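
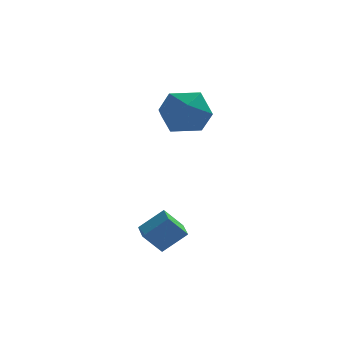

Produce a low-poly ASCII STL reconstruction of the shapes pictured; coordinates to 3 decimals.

solid 
facet normal -0.650 -0.088 0.754
outer loop
vertex 1.063 -2.557 -1.684
vertex 0.929 -1.456 -1.671
vertex 0.103 -2.663 -2.524
endloop
endfacet
facet normal 0.121 -0.993 -0.012
outer loop
vertex 0.831 -2.564 -3.369
vertex 1.063 -2.557 -1.684
vertex 0.103 -2.663 -2.524
endloop
endfacet
facet normal -0.650 -0.089 0.755
outer loop
vertex 0.103 -2.663 -2.524
vertex 0.929 -1.456 -1.671
vertex -0.031 -1.561 -2.51
endloop
endfacet
facet normal -0.750 -0.083 -0.656
outer loop
vertex -0.031 -1.561 -2.51
vertex 0.831 -2.564 -3.369
vertex 0.103 -2.663 -2.524
endloop
endfacet
facet normal 0.750 0.084 0.656
outer loop
vertex 1.063 -2.557 -1.684
vertex 1.657 -1.357 -2.516
vertex 0.929 -1.456 -1.671
endloop
endfacet
facet normal 0.119 -0.993 -0.012
outer loop
vertex 1.791 -2.459 -2.53
vertex 1.063 -2.557 -1.684
vertex 0.831 -2.564 -3.369
endloop
endfacet
facet normal 0.751 0.083 0.656
outer loop
vertex 1.791 -2.459 -2.53
vertex 1.657 -1.357 -2.516
vertex 1.063 -2.557 -1.684
endloop
endfacet
facet normal -0.120 0.993 0.013
outer loop
vertex 0.929 -1.456 -1.671
vertex 1.657 -1.357 -2.516
vertex -0.031 -1.561 -2.51
endloop
endfacet
facet normal -0.751 -0.084 -0.656
outer loop
vertex 0.697 -1.463 -3.356
vertex 0.831 -2.564 -3.369
vertex -0.031 -1.561 -2.51
endloop
endfacet
facet normal -0.120 0.993 0.012
outer loop
vertex -0.031 -1.561 -2.51
vertex 1.657 -1.357 -2.516
vertex 0.697 -1.463 -3.356
endloop
endfacet
facet normal 0.650 0.088 -0.755
outer loop
vertex 0.697 -1.463 -3.356
vertex 1.791 -2.459 -2.53
vertex 0.831 -2.564 -3.369
endloop
endfacet
facet normal 0.650 0.089 -0.754
outer loop
vertex 1.657 -1.357 -2.516
vertex 1.791 -2.459 -2.53
vertex 0.697 -1.463 -3.356
endloop
endfacet
facet normal 0.551 0.586 -0.594
outer loop
vertex 2.54 2.674 1.049
vertex 1.849 3.652 1.373
vertex 2.862 3.364 2.029
endloop
endfacet
facet normal 0.939 0.044 -0.340
outer loop
vertex 2.54 2.674 1.049
vertex 2.862 3.364 2.029
vertex 2.941 2.127 2.087
endloop
endfacet
facet normal 0.625 -0.565 -0.539
outer loop
vertex 2.54 2.674 1.049
vertex 2.941 2.127 2.087
vertex 1.977 1.651 1.468
endloop
endfacet
facet normal 0.043 -0.399 -0.916
outer loop
vertex 2.54 2.674 1.049
vertex 1.977 1.651 1.468
vertex 1.302 2.594 1.026
endloop
endfacet
facet normal -0.003 0.313 -0.950
outer loop
vertex 2.54 2.674 1.049
vertex 1.302 2.594 1.026
vertex 1.849 3.652 1.373
endloop
endfacet
facet normal 0.925 0.077 0.373
outer loop
vertex 2.941 2.127 2.087
vertex 2.862 3.364 2.029
vertex 2.498 2.766 3.054
endloop
endfacet
facet normal 0.296 0.955 -0.038
outer loop
vertex 2.862 3.364 2.029
vertex 1.849 3.652 1.373
vertex 1.823 3.709 2.612
endloop
endfacet
facet normal -0.601 0.512 -0.614
outer loop
vertex 1.849 3.652 1.373
vertex 1.302 2.594 1.026
vertex 0.859 3.233 1.993
endloop
endfacet
facet normal -0.527 -0.639 -0.560
outer loop
vertex 1.302 2.594 1.026
vertex 1.977 1.651 1.468
vertex 0.938 1.996 2.051
endloop
endfacet
facet normal 0.416 -0.908 0.051
outer loop
vertex 1.977 1.651 1.468
vertex 2.941 2.127 2.087
vertex 1.951 1.708 2.707
endloop
endfacet
facet normal -0.043 0.399 0.916
outer loop
vertex 1.26 2.686 3.031
vertex 2.498 2.766 3.054
vertex 1.823 3.709 2.612
endloop
endfacet
facet normal -0.625 0.565 0.539
outer loop
vertex 1.26 2.686 3.031
vertex 1.823 3.709 2.612
vertex 0.859 3.233 1.993
endloop
endfacet
facet normal -0.939 -0.044 0.340
outer loop
vertex 1.26 2.686 3.031
vertex 0.859 3.233 1.993
vertex 0.938 1.996 2.051
endloop
endfacet
facet normal -0.551 -0.586 0.594
outer loop
vertex 1.26 2.686 3.031
vertex 0.938 1.996 2.051
vertex 1.951 1.708 2.707
endloop
endfacet
facet normal 0.003 -0.313 0.950
outer loop
vertex 1.26 2.686 3.031
vertex 1.951 1.708 2.707
vertex 2.498 2.766 3.054
endloop
endfacet
facet normal 0.527 0.639 0.560
outer loop
vertex 1.823 3.709 2.612
vertex 2.498 2.766 3.054
vertex 2.862 3.364 2.029
endloop
endfacet
facet normal -0.416 0.908 -0.051
outer loop
vertex 0.859 3.233 1.993
vertex 1.823 3.709 2.612
vertex 1.849 3.652 1.373
endloop
endfacet
facet normal -0.925 -0.077 -0.373
outer loop
vertex 0.938 1.996 2.051
vertex 0.859 3.233 1.993
vertex 1.302 2.594 1.026
endloop
endfacet
facet normal -0.296 -0.955 0.038
outer loop
vertex 1.951 1.708 2.707
vertex 0.938 1.996 2.051
vertex 1.977 1.651 1.468
endloop
endfacet
facet normal 0.601 -0.512 0.614
outer loop
vertex 2.498 2.766 3.054
vertex 1.951 1.708 2.707
vertex 2.941 2.127 2.087
endloop
endfacet

endsolid


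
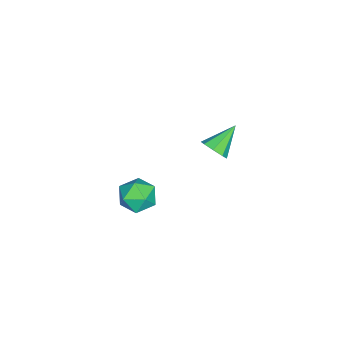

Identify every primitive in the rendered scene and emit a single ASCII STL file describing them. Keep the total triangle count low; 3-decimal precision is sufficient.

solid 
facet normal 0.078 0.511 0.856
outer loop
vertex 0.811 2.377 -1.838
vertex 1.141 1.769 -1.505
vertex 1.574 2.294 -1.858
endloop
endfacet
facet normal 0.111 0.950 0.293
outer loop
vertex 0.811 2.377 -1.838
vertex 1.574 2.294 -1.858
vertex 1.197 2.531 -2.484
endloop
endfacet
facet normal -0.489 0.868 -0.085
outer loop
vertex 0.811 2.377 -1.838
vertex 1.197 2.531 -2.484
vertex 0.53 2.152 -2.516
endloop
endfacet
facet normal -0.892 0.380 0.244
outer loop
vertex 0.811 2.377 -1.838
vertex 0.53 2.152 -2.516
vertex 0.495 1.681 -1.911
endloop
endfacet
facet normal -0.541 0.159 0.826
outer loop
vertex 0.811 2.377 -1.838
vertex 0.495 1.681 -1.911
vertex 1.141 1.769 -1.505
endloop
endfacet
facet normal 0.658 0.744 -0.114
outer loop
vertex 1.197 2.531 -2.484
vertex 1.574 2.294 -1.858
vertex 1.765 2.019 -2.549
endloop
endfacet
facet normal 0.606 0.035 0.795
outer loop
vertex 1.574 2.294 -1.858
vertex 1.141 1.769 -1.505
vertex 1.73 1.548 -1.944
endloop
endfacet
facet normal -0.396 -0.534 0.746
outer loop
vertex 1.141 1.769 -1.505
vertex 0.495 1.681 -1.911
vertex 1.063 1.169 -1.976
endloop
endfacet
facet normal -0.964 -0.179 -0.195
outer loop
vertex 0.495 1.681 -1.911
vertex 0.53 2.152 -2.516
vertex 0.686 1.406 -2.602
endloop
endfacet
facet normal -0.313 0.611 -0.727
outer loop
vertex 0.53 2.152 -2.516
vertex 1.197 2.531 -2.484
vertex 1.119 1.931 -2.955
endloop
endfacet
facet normal 0.892 -0.380 -0.244
outer loop
vertex 1.449 1.323 -2.622
vertex 1.765 2.019 -2.549
vertex 1.73 1.548 -1.944
endloop
endfacet
facet normal 0.489 -0.868 0.085
outer loop
vertex 1.449 1.323 -2.622
vertex 1.73 1.548 -1.944
vertex 1.063 1.169 -1.976
endloop
endfacet
facet normal -0.111 -0.950 -0.293
outer loop
vertex 1.449 1.323 -2.622
vertex 1.063 1.169 -1.976
vertex 0.686 1.406 -2.602
endloop
endfacet
facet normal -0.078 -0.511 -0.856
outer loop
vertex 1.449 1.323 -2.622
vertex 0.686 1.406 -2.602
vertex 1.119 1.931 -2.955
endloop
endfacet
facet normal 0.541 -0.159 -0.826
outer loop
vertex 1.449 1.323 -2.622
vertex 1.119 1.931 -2.955
vertex 1.765 2.019 -2.549
endloop
endfacet
facet normal 0.964 0.179 0.195
outer loop
vertex 1.73 1.548 -1.944
vertex 1.765 2.019 -2.549
vertex 1.574 2.294 -1.858
endloop
endfacet
facet normal 0.313 -0.611 0.727
outer loop
vertex 1.063 1.169 -1.976
vertex 1.73 1.548 -1.944
vertex 1.141 1.769 -1.505
endloop
endfacet
facet normal -0.658 -0.744 0.114
outer loop
vertex 0.686 1.406 -2.602
vertex 1.063 1.169 -1.976
vertex 0.495 1.681 -1.911
endloop
endfacet
facet normal -0.606 -0.035 -0.795
outer loop
vertex 1.119 1.931 -2.955
vertex 0.686 1.406 -2.602
vertex 0.53 2.152 -2.516
endloop
endfacet
facet normal 0.396 0.534 -0.746
outer loop
vertex 1.765 2.019 -2.549
vertex 1.119 1.931 -2.955
vertex 1.197 2.531 -2.484
endloop
endfacet
facet normal 0.716 -0.403 -0.570
outer loop
vertex -2.862 3.364 -3.075
vertex -3.254 3.283 -3.51
vertex -2.886 3.718 -3.355
endloop
endfacet
facet normal 0.372 0.591 0.715
outer loop
vertex -2.862 3.364 -3.075
vertex -2.886 3.718 -3.355
vertex -4.206 3.817 -2.75
endloop
endfacet
facet normal 0.715 -0.400 -0.573
outer loop
vertex -2.886 3.718 -3.355
vertex -3.254 3.283 -3.51
vertex -3.126 3.818 -3.724
endloop
endfacet
facet normal 0.150 0.975 0.167
outer loop
vertex -2.886 3.718 -3.355
vertex -3.126 3.818 -3.724
vertex -4.206 3.817 -2.75
endloop
endfacet
facet normal 0.718 -0.400 -0.570
outer loop
vertex -3.126 3.818 -3.724
vertex -3.254 3.283 -3.51
vertex -3.44 3.604 -3.969
endloop
endfacet
facet normal -0.321 0.878 -0.355
outer loop
vertex -3.126 3.818 -3.724
vertex -3.44 3.604 -3.969
vertex -4.206 3.817 -2.75
endloop
endfacet
facet normal 0.717 -0.401 -0.571
outer loop
vertex -3.44 3.604 -3.969
vertex -3.254 3.283 -3.51
vertex -3.645 3.202 -3.944
endloop
endfacet
facet normal -0.762 0.355 -0.541
outer loop
vertex -3.44 3.604 -3.969
vertex -3.645 3.202 -3.944
vertex -4.206 3.817 -2.75
endloop
endfacet
facet normal 0.717 -0.401 -0.571
outer loop
vertex -3.645 3.202 -3.944
vertex -3.254 3.283 -3.51
vertex -3.621 2.848 -3.665
endloop
endfacet
facet normal -0.916 -0.285 -0.283
outer loop
vertex -3.645 3.202 -3.944
vertex -3.621 2.848 -3.665
vertex -4.206 3.817 -2.75
endloop
endfacet
facet normal 0.717 -0.401 -0.570
outer loop
vertex -3.621 2.848 -3.665
vertex -3.254 3.283 -3.51
vertex -3.382 2.749 -3.295
endloop
endfacet
facet normal -0.692 -0.670 0.268
outer loop
vertex -3.621 2.848 -3.665
vertex -3.382 2.749 -3.295
vertex -4.206 3.817 -2.75
endloop
endfacet
facet normal 0.716 -0.402 -0.572
outer loop
vertex -3.382 2.749 -3.295
vertex -3.254 3.283 -3.51
vertex -3.067 2.963 -3.051
endloop
endfacet
facet normal -0.221 -0.573 0.789
outer loop
vertex -3.382 2.749 -3.295
vertex -3.067 2.963 -3.051
vertex -4.206 3.817 -2.75
endloop
endfacet
facet normal 0.717 -0.400 -0.571
outer loop
vertex -3.067 2.963 -3.051
vertex -3.254 3.283 -3.51
vertex -2.862 3.364 -3.075
endloop
endfacet
facet normal 0.218 -0.053 0.975
outer loop
vertex -3.067 2.963 -3.051
vertex -2.862 3.364 -3.075
vertex -4.206 3.817 -2.75
endloop
endfacet

endsolid


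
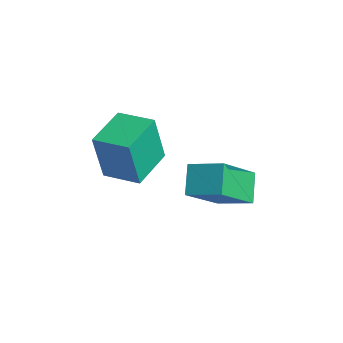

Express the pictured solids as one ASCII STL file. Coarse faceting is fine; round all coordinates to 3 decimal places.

solid 
facet normal -0.749 -0.585 -0.309
outer loop
vertex -1.662 0.183 3.845
vertex -2.178 1.458 2.683
vertex -1.059 -0.216 3.139
endloop
endfacet
facet normal 0.286 -0.708 0.645
outer loop
vertex -0.242 0.422 3.477
vertex -1.662 0.183 3.845
vertex -1.059 -0.216 3.139
endloop
endfacet
facet normal -0.749 -0.585 -0.310
outer loop
vertex -1.059 -0.216 3.139
vertex -2.178 1.458 2.683
vertex -1.575 1.059 1.978
endloop
endfacet
facet normal 0.597 -0.394 -0.699
outer loop
vertex -1.575 1.059 1.978
vertex -0.242 0.422 3.477
vertex -1.059 -0.216 3.139
endloop
endfacet
facet normal -0.597 0.395 0.698
outer loop
vertex -1.662 0.183 3.845
vertex -1.361 2.096 3.021
vertex -2.178 1.458 2.683
endloop
endfacet
facet normal 0.286 -0.708 0.646
outer loop
vertex -0.845 0.821 4.182
vertex -1.662 0.183 3.845
vertex -0.242 0.422 3.477
endloop
endfacet
facet normal -0.597 0.395 0.699
outer loop
vertex -0.845 0.821 4.182
vertex -1.361 2.096 3.021
vertex -1.662 0.183 3.845
endloop
endfacet
facet normal -0.286 0.708 -0.645
outer loop
vertex -2.178 1.458 2.683
vertex -1.361 2.096 3.021
vertex -1.575 1.059 1.978
endloop
endfacet
facet normal 0.597 -0.395 -0.698
outer loop
vertex -0.758 1.697 2.315
vertex -0.242 0.422 3.477
vertex -1.575 1.059 1.978
endloop
endfacet
facet normal -0.287 0.708 -0.645
outer loop
vertex -1.575 1.059 1.978
vertex -1.361 2.096 3.021
vertex -0.758 1.697 2.315
endloop
endfacet
facet normal 0.749 0.585 0.310
outer loop
vertex -0.758 1.697 2.315
vertex -0.845 0.821 4.182
vertex -0.242 0.422 3.477
endloop
endfacet
facet normal 0.750 0.585 0.309
outer loop
vertex -1.361 2.096 3.021
vertex -0.845 0.821 4.182
vertex -0.758 1.697 2.315
endloop
endfacet
facet normal -0.533 0.824 0.190
outer loop
vertex -4.743 -0.347 4.196
vertex -3.746 0.275 4.297
vertex -4.792 -0.005 2.573
endloop
endfacet
facet normal -0.845 -0.528 -0.086
outer loop
vertex -4.034 -1.175 2.303
vertex -4.743 -0.347 4.196
vertex -4.792 -0.005 2.573
endloop
endfacet
facet normal -0.533 0.824 0.190
outer loop
vertex -4.792 -0.005 2.573
vertex -3.746 0.275 4.297
vertex -3.795 0.617 2.673
endloop
endfacet
facet normal -0.030 0.206 -0.978
outer loop
vertex -3.795 0.617 2.673
vertex -4.034 -1.175 2.303
vertex -4.792 -0.005 2.573
endloop
endfacet
facet normal 0.030 -0.206 0.978
outer loop
vertex -4.743 -0.347 4.196
vertex -2.988 -0.895 4.027
vertex -3.746 0.275 4.297
endloop
endfacet
facet normal -0.845 -0.528 -0.086
outer loop
vertex -3.985 -1.517 3.927
vertex -4.743 -0.347 4.196
vertex -4.034 -1.175 2.303
endloop
endfacet
facet normal 0.030 -0.205 0.978
outer loop
vertex -3.985 -1.517 3.927
vertex -2.988 -0.895 4.027
vertex -4.743 -0.347 4.196
endloop
endfacet
facet normal 0.845 0.528 0.086
outer loop
vertex -3.746 0.275 4.297
vertex -2.988 -0.895 4.027
vertex -3.795 0.617 2.673
endloop
endfacet
facet normal -0.029 0.206 -0.978
outer loop
vertex -3.037 -0.553 2.404
vertex -4.034 -1.175 2.303
vertex -3.795 0.617 2.673
endloop
endfacet
facet normal 0.845 0.528 0.086
outer loop
vertex -3.795 0.617 2.673
vertex -2.988 -0.895 4.027
vertex -3.037 -0.553 2.404
endloop
endfacet
facet normal 0.533 -0.824 -0.190
outer loop
vertex -3.037 -0.553 2.404
vertex -3.985 -1.517 3.927
vertex -4.034 -1.175 2.303
endloop
endfacet
facet normal 0.533 -0.824 -0.190
outer loop
vertex -2.988 -0.895 4.027
vertex -3.985 -1.517 3.927
vertex -3.037 -0.553 2.404
endloop
endfacet

endsolid


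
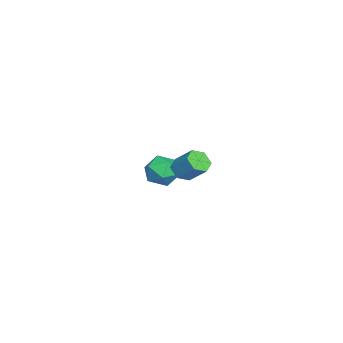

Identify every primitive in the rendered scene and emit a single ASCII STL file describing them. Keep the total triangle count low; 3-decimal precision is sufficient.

solid 
facet normal -0.370 -0.641 -0.672
outer loop
vertex 3.517 -1.567 2.177
vertex 2.784 -1.398 2.419
vertex 3.114 -0.978 1.837
endloop
endfacet
facet normal 0.776 0.183 -0.603
outer loop
vertex 3.517 -1.567 2.177
vertex 3.114 -0.978 1.837
vertex 4.069 -0.611 3.178
endloop
endfacet
facet normal 0.776 0.183 -0.603
outer loop
vertex 4.069 -0.611 3.178
vertex 3.114 -0.978 1.837
vertex 3.666 -0.023 2.838
endloop
endfacet
facet normal 0.371 0.642 0.671
outer loop
vertex 4.069 -0.611 3.178
vertex 3.666 -0.023 2.838
vertex 3.336 -0.442 3.421
endloop
endfacet
facet normal -0.371 -0.641 -0.672
outer loop
vertex 3.114 -0.978 1.837
vertex 2.784 -1.398 2.419
vertex 2.381 -0.809 2.08
endloop
endfacet
facet normal -0.053 0.737 -0.674
outer loop
vertex 3.114 -0.978 1.837
vertex 2.381 -0.809 2.08
vertex 3.666 -0.023 2.838
endloop
endfacet
facet normal -0.053 0.737 -0.674
outer loop
vertex 3.666 -0.023 2.838
vertex 2.381 -0.809 2.08
vertex 2.934 0.146 3.081
endloop
endfacet
facet normal 0.371 0.642 0.671
outer loop
vertex 3.666 -0.023 2.838
vertex 2.934 0.146 3.081
vertex 3.336 -0.442 3.421
endloop
endfacet
facet normal -0.371 -0.641 -0.672
outer loop
vertex 2.381 -0.809 2.08
vertex 2.784 -1.398 2.419
vertex 2.051 -1.229 2.662
endloop
endfacet
facet normal -0.829 0.554 -0.070
outer loop
vertex 2.381 -0.809 2.08
vertex 2.051 -1.229 2.662
vertex 2.934 0.146 3.081
endloop
endfacet
facet normal -0.829 0.554 -0.072
outer loop
vertex 2.934 0.146 3.081
vertex 2.051 -1.229 2.662
vertex 2.603 -0.273 3.663
endloop
endfacet
facet normal 0.370 0.641 0.672
outer loop
vertex 2.934 0.146 3.081
vertex 2.603 -0.273 3.663
vertex 3.336 -0.442 3.421
endloop
endfacet
facet normal -0.371 -0.642 -0.671
outer loop
vertex 2.051 -1.229 2.662
vertex 2.784 -1.398 2.419
vertex 2.454 -1.817 3.002
endloop
endfacet
facet normal -0.776 -0.183 0.603
outer loop
vertex 2.051 -1.229 2.662
vertex 2.454 -1.817 3.002
vertex 2.603 -0.273 3.663
endloop
endfacet
facet normal -0.776 -0.183 0.603
outer loop
vertex 2.603 -0.273 3.663
vertex 2.454 -1.817 3.002
vertex 3.006 -0.862 4.003
endloop
endfacet
facet normal 0.370 0.641 0.672
outer loop
vertex 2.603 -0.273 3.663
vertex 3.006 -0.862 4.003
vertex 3.336 -0.442 3.421
endloop
endfacet
facet normal -0.371 -0.642 -0.671
outer loop
vertex 2.454 -1.817 3.002
vertex 2.784 -1.398 2.419
vertex 3.186 -1.986 2.759
endloop
endfacet
facet normal 0.053 -0.737 0.674
outer loop
vertex 2.454 -1.817 3.002
vertex 3.186 -1.986 2.759
vertex 3.006 -0.862 4.003
endloop
endfacet
facet normal 0.053 -0.737 0.674
outer loop
vertex 3.006 -0.862 4.003
vertex 3.186 -1.986 2.759
vertex 3.739 -1.031 3.76
endloop
endfacet
facet normal 0.371 0.641 0.672
outer loop
vertex 3.006 -0.862 4.003
vertex 3.739 -1.031 3.76
vertex 3.336 -0.442 3.421
endloop
endfacet
facet normal -0.370 -0.641 -0.672
outer loop
vertex 3.186 -1.986 2.759
vertex 2.784 -1.398 2.419
vertex 3.517 -1.567 2.177
endloop
endfacet
facet normal 0.829 -0.555 0.072
outer loop
vertex 3.186 -1.986 2.759
vertex 3.517 -1.567 2.177
vertex 3.739 -1.031 3.76
endloop
endfacet
facet normal 0.830 -0.554 0.071
outer loop
vertex 3.739 -1.031 3.76
vertex 3.517 -1.567 2.177
vertex 4.069 -0.611 3.178
endloop
endfacet
facet normal 0.371 0.641 0.672
outer loop
vertex 3.739 -1.031 3.76
vertex 4.069 -0.611 3.178
vertex 3.336 -0.442 3.421
endloop
endfacet
facet normal -0.879 0.476 -0.035
outer loop
vertex -4.487 -2.736 -1.824
vertex -4.986 -3.614 -1.219
vertex -4.514 -2.7 -0.648
endloop
endfacet
facet normal -0.338 0.941 -0.037
outer loop
vertex -4.487 -2.736 -1.824
vertex -4.514 -2.7 -0.648
vertex -3.541 -2.373 -1.225
endloop
endfacet
facet normal 0.074 0.796 -0.600
outer loop
vertex -4.487 -2.736 -1.824
vertex -3.541 -2.373 -1.225
vertex -3.412 -3.085 -2.154
endloop
endfacet
facet normal -0.212 0.242 -0.947
outer loop
vertex -4.487 -2.736 -1.824
vertex -3.412 -3.085 -2.154
vertex -4.305 -3.853 -2.15
endloop
endfacet
facet normal -0.801 0.044 -0.597
outer loop
vertex -4.487 -2.736 -1.824
vertex -4.305 -3.853 -2.15
vertex -4.986 -3.614 -1.219
endloop
endfacet
facet normal 0.049 0.831 0.553
outer loop
vertex -3.541 -2.373 -1.225
vertex -4.514 -2.7 -0.648
vertex -3.455 -3.027 -0.25
endloop
endfacet
facet normal -0.827 0.079 0.557
outer loop
vertex -4.514 -2.7 -0.648
vertex -4.986 -3.614 -1.219
vertex -4.348 -3.795 -0.246
endloop
endfacet
facet normal -0.701 -0.619 -0.354
outer loop
vertex -4.986 -3.614 -1.219
vertex -4.305 -3.853 -2.15
vertex -4.219 -4.507 -1.175
endloop
endfacet
facet normal 0.253 -0.299 -0.920
outer loop
vertex -4.305 -3.853 -2.15
vertex -3.412 -3.085 -2.154
vertex -3.246 -4.18 -1.752
endloop
endfacet
facet normal 0.717 0.598 -0.359
outer loop
vertex -3.412 -3.085 -2.154
vertex -3.541 -2.373 -1.225
vertex -2.774 -3.266 -1.181
endloop
endfacet
facet normal 0.212 -0.242 0.947
outer loop
vertex -3.273 -4.144 -0.576
vertex -3.455 -3.027 -0.25
vertex -4.348 -3.795 -0.246
endloop
endfacet
facet normal -0.074 -0.796 0.600
outer loop
vertex -3.273 -4.144 -0.576
vertex -4.348 -3.795 -0.246
vertex -4.219 -4.507 -1.175
endloop
endfacet
facet normal 0.338 -0.941 0.037
outer loop
vertex -3.273 -4.144 -0.576
vertex -4.219 -4.507 -1.175
vertex -3.246 -4.18 -1.752
endloop
endfacet
facet normal 0.879 -0.476 0.035
outer loop
vertex -3.273 -4.144 -0.576
vertex -3.246 -4.18 -1.752
vertex -2.774 -3.266 -1.181
endloop
endfacet
facet normal 0.801 -0.044 0.597
outer loop
vertex -3.273 -4.144 -0.576
vertex -2.774 -3.266 -1.181
vertex -3.455 -3.027 -0.25
endloop
endfacet
facet normal -0.253 0.299 0.920
outer loop
vertex -4.348 -3.795 -0.246
vertex -3.455 -3.027 -0.25
vertex -4.514 -2.7 -0.648
endloop
endfacet
facet normal -0.717 -0.598 0.359
outer loop
vertex -4.219 -4.507 -1.175
vertex -4.348 -3.795 -0.246
vertex -4.986 -3.614 -1.219
endloop
endfacet
facet normal -0.049 -0.831 -0.553
outer loop
vertex -3.246 -4.18 -1.752
vertex -4.219 -4.507 -1.175
vertex -4.305 -3.853 -2.15
endloop
endfacet
facet normal 0.827 -0.079 -0.557
outer loop
vertex -2.774 -3.266 -1.181
vertex -3.246 -4.18 -1.752
vertex -3.412 -3.085 -2.154
endloop
endfacet
facet normal 0.701 0.619 0.354
outer loop
vertex -3.455 -3.027 -0.25
vertex -2.774 -3.266 -1.181
vertex -3.541 -2.373 -1.225
endloop
endfacet

endsolid


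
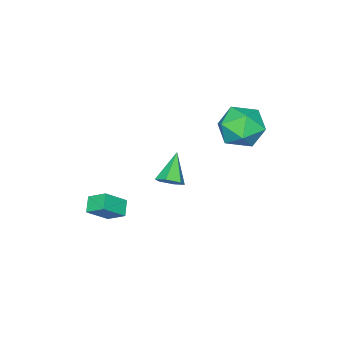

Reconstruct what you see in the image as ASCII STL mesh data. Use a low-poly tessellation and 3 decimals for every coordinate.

solid 
facet normal -0.300 -0.028 0.954
outer loop
vertex -4.885 3.91 4.195
vertex -4.109 2.994 4.412
vertex -3.746 4.149 4.56
endloop
endfacet
facet normal -0.354 0.633 0.689
outer loop
vertex -4.885 3.91 4.195
vertex -3.746 4.149 4.56
vertex -4.258 4.821 3.68
endloop
endfacet
facet normal -0.785 0.608 0.120
outer loop
vertex -4.885 3.91 4.195
vertex -4.258 4.821 3.68
vertex -4.937 4.081 2.988
endloop
endfacet
facet normal -0.997 -0.068 0.033
outer loop
vertex -4.885 3.91 4.195
vertex -4.937 4.081 2.988
vertex -4.845 2.952 3.441
endloop
endfacet
facet normal -0.698 -0.461 0.549
outer loop
vertex -4.885 3.91 4.195
vertex -4.845 2.952 3.441
vertex -4.109 2.994 4.412
endloop
endfacet
facet normal 0.294 0.834 0.466
outer loop
vertex -4.258 4.821 3.68
vertex -3.746 4.149 4.56
vertex -3.095 4.468 3.579
endloop
endfacet
facet normal 0.380 -0.234 0.895
outer loop
vertex -3.746 4.149 4.56
vertex -4.109 2.994 4.412
vertex -3.003 3.339 4.032
endloop
endfacet
facet normal -0.263 -0.935 0.240
outer loop
vertex -4.109 2.994 4.412
vertex -4.845 2.952 3.441
vertex -3.682 2.599 3.34
endloop
endfacet
facet normal -0.747 -0.299 -0.593
outer loop
vertex -4.845 2.952 3.441
vertex -4.937 4.081 2.988
vertex -4.194 3.271 2.46
endloop
endfacet
facet normal -0.404 0.795 -0.454
outer loop
vertex -4.937 4.081 2.988
vertex -4.258 4.821 3.68
vertex -3.831 4.426 2.608
endloop
endfacet
facet normal 0.997 0.068 -0.033
outer loop
vertex -3.055 3.51 2.825
vertex -3.095 4.468 3.579
vertex -3.003 3.339 4.032
endloop
endfacet
facet normal 0.785 -0.608 -0.120
outer loop
vertex -3.055 3.51 2.825
vertex -3.003 3.339 4.032
vertex -3.682 2.599 3.34
endloop
endfacet
facet normal 0.354 -0.633 -0.689
outer loop
vertex -3.055 3.51 2.825
vertex -3.682 2.599 3.34
vertex -4.194 3.271 2.46
endloop
endfacet
facet normal 0.300 0.028 -0.954
outer loop
vertex -3.055 3.51 2.825
vertex -4.194 3.271 2.46
vertex -3.831 4.426 2.608
endloop
endfacet
facet normal 0.698 0.461 -0.549
outer loop
vertex -3.055 3.51 2.825
vertex -3.831 4.426 2.608
vertex -3.095 4.468 3.579
endloop
endfacet
facet normal 0.747 0.299 0.593
outer loop
vertex -3.003 3.339 4.032
vertex -3.095 4.468 3.579
vertex -3.746 4.149 4.56
endloop
endfacet
facet normal 0.404 -0.795 0.454
outer loop
vertex -3.682 2.599 3.34
vertex -3.003 3.339 4.032
vertex -4.109 2.994 4.412
endloop
endfacet
facet normal -0.294 -0.834 -0.466
outer loop
vertex -4.194 3.271 2.46
vertex -3.682 2.599 3.34
vertex -4.845 2.952 3.441
endloop
endfacet
facet normal -0.380 0.234 -0.895
outer loop
vertex -3.831 4.426 2.608
vertex -4.194 3.271 2.46
vertex -4.937 4.081 2.988
endloop
endfacet
facet normal 0.263 0.935 -0.240
outer loop
vertex -3.095 4.468 3.579
vertex -3.831 4.426 2.608
vertex -4.258 4.821 3.68
endloop
endfacet
facet normal -0.683 -0.480 0.551
outer loop
vertex 0.183 -1.7 -1.493
vertex 0.015 -0.794 -0.911
vertex -0.803 -1.314 -2.379
endloop
endfacet
facet normal 0.155 -0.831 -0.534
outer loop
vertex -0.195 -0.886 -2.869
vertex 0.183 -1.7 -1.493
vertex -0.803 -1.314 -2.379
endloop
endfacet
facet normal -0.683 -0.480 0.551
outer loop
vertex -0.803 -1.314 -2.379
vertex 0.015 -0.794 -0.911
vertex -0.971 -0.408 -1.797
endloop
endfacet
facet normal -0.714 0.280 -0.642
outer loop
vertex -0.971 -0.408 -1.797
vertex -0.195 -0.886 -2.869
vertex -0.803 -1.314 -2.379
endloop
endfacet
facet normal 0.714 -0.280 0.642
outer loop
vertex 0.183 -1.7 -1.493
vertex 0.623 -0.366 -1.401
vertex 0.015 -0.794 -0.911
endloop
endfacet
facet normal 0.155 -0.831 -0.534
outer loop
vertex 0.791 -1.272 -1.983
vertex 0.183 -1.7 -1.493
vertex -0.195 -0.886 -2.869
endloop
endfacet
facet normal 0.714 -0.280 0.642
outer loop
vertex 0.791 -1.272 -1.983
vertex 0.623 -0.366 -1.401
vertex 0.183 -1.7 -1.493
endloop
endfacet
facet normal -0.155 0.831 0.534
outer loop
vertex 0.015 -0.794 -0.911
vertex 0.623 -0.366 -1.401
vertex -0.971 -0.408 -1.797
endloop
endfacet
facet normal -0.714 0.280 -0.642
outer loop
vertex -0.363 0.02 -2.287
vertex -0.195 -0.886 -2.869
vertex -0.971 -0.408 -1.797
endloop
endfacet
facet normal -0.155 0.831 0.534
outer loop
vertex -0.971 -0.408 -1.797
vertex 0.623 -0.366 -1.401
vertex -0.363 0.02 -2.287
endloop
endfacet
facet normal 0.683 0.480 -0.551
outer loop
vertex -0.363 0.02 -2.287
vertex 0.791 -1.272 -1.983
vertex -0.195 -0.886 -2.869
endloop
endfacet
facet normal 0.683 0.480 -0.551
outer loop
vertex 0.623 -0.366 -1.401
vertex 0.791 -1.272 -1.983
vertex -0.363 0.02 -2.287
endloop
endfacet
facet normal 0.661 0.303 -0.686
outer loop
vertex -1.867 1.134 -0.12
vertex -2.325 0.985 -0.627
vertex -2.318 1.623 -0.339
endloop
endfacet
facet normal 0.138 0.508 0.850
outer loop
vertex -1.867 1.134 -0.12
vertex -2.318 1.623 -0.339
vertex -3.435 0.475 0.527
endloop
endfacet
facet normal 0.660 0.303 -0.687
outer loop
vertex -2.318 1.623 -0.339
vertex -2.325 0.985 -0.627
vertex -2.777 1.473 -0.846
endloop
endfacet
facet normal -0.569 0.770 0.287
outer loop
vertex -2.318 1.623 -0.339
vertex -2.777 1.473 -0.846
vertex -3.435 0.475 0.527
endloop
endfacet
facet normal 0.660 0.303 -0.687
outer loop
vertex -2.777 1.473 -0.846
vertex -2.325 0.985 -0.627
vertex -2.784 0.835 -1.134
endloop
endfacet
facet normal -0.930 0.159 -0.330
outer loop
vertex -2.777 1.473 -0.846
vertex -2.784 0.835 -1.134
vertex -3.435 0.475 0.527
endloop
endfacet
facet normal 0.660 0.303 -0.687
outer loop
vertex -2.784 0.835 -1.134
vertex -2.325 0.985 -0.627
vertex -2.333 0.347 -0.916
endloop
endfacet
facet normal -0.586 -0.713 -0.384
outer loop
vertex -2.784 0.835 -1.134
vertex -2.333 0.347 -0.916
vertex -3.435 0.475 0.527
endloop
endfacet
facet normal 0.660 0.303 -0.687
outer loop
vertex -2.333 0.347 -0.916
vertex -2.325 0.985 -0.627
vertex -1.874 0.497 -0.409
endloop
endfacet
facet normal 0.121 -0.976 0.179
outer loop
vertex -2.333 0.347 -0.916
vertex -1.874 0.497 -0.409
vertex -3.435 0.475 0.527
endloop
endfacet
facet normal 0.661 0.304 -0.686
outer loop
vertex -1.874 0.497 -0.409
vertex -2.325 0.985 -0.627
vertex -1.867 1.134 -0.12
endloop
endfacet
facet normal 0.482 -0.366 0.796
outer loop
vertex -1.874 0.497 -0.409
vertex -1.867 1.134 -0.12
vertex -3.435 0.475 0.527
endloop
endfacet

endsolid


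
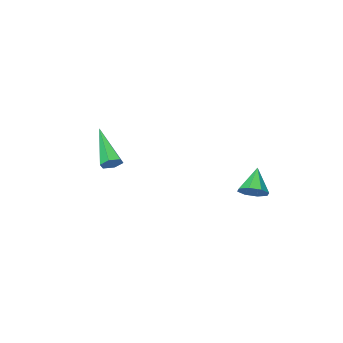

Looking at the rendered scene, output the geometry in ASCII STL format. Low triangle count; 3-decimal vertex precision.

solid 
facet normal 0.258 0.780 -0.569
outer loop
vertex 2.697 -2.647 2.411
vertex 2.417 -2.841 2.018
vertex 2.195 -2.518 2.36
endloop
endfacet
facet normal 0.010 0.402 0.916
outer loop
vertex 2.697 -2.647 2.411
vertex 2.195 -2.518 2.36
vertex 1.863 -4.519 3.242
endloop
endfacet
facet normal 0.257 0.780 -0.570
outer loop
vertex 2.195 -2.518 2.36
vertex 2.417 -2.841 2.018
vertex 1.915 -2.712 1.968
endloop
endfacet
facet normal -0.838 0.331 0.435
outer loop
vertex 2.195 -2.518 2.36
vertex 1.915 -2.712 1.968
vertex 1.863 -4.519 3.242
endloop
endfacet
facet normal 0.257 0.781 -0.569
outer loop
vertex 1.915 -2.712 1.968
vertex 2.417 -2.841 2.018
vertex 2.136 -3.035 1.625
endloop
endfacet
facet normal -0.902 -0.231 -0.364
outer loop
vertex 1.915 -2.712 1.968
vertex 2.136 -3.035 1.625
vertex 1.863 -4.519 3.242
endloop
endfacet
facet normal 0.256 0.782 -0.569
outer loop
vertex 2.136 -3.035 1.625
vertex 2.417 -2.841 2.018
vertex 2.638 -3.163 1.675
endloop
endfacet
facet normal -0.116 -0.722 -0.682
outer loop
vertex 2.136 -3.035 1.625
vertex 2.638 -3.163 1.675
vertex 1.863 -4.519 3.242
endloop
endfacet
facet normal 0.256 0.782 -0.569
outer loop
vertex 2.638 -3.163 1.675
vertex 2.417 -2.841 2.018
vertex 2.918 -2.969 2.068
endloop
endfacet
facet normal 0.732 -0.651 -0.201
outer loop
vertex 2.638 -3.163 1.675
vertex 2.918 -2.969 2.068
vertex 1.863 -4.519 3.242
endloop
endfacet
facet normal 0.256 0.782 -0.569
outer loop
vertex 2.918 -2.969 2.068
vertex 2.417 -2.841 2.018
vertex 2.697 -2.647 2.411
endloop
endfacet
facet normal 0.797 -0.090 0.598
outer loop
vertex 2.918 -2.969 2.068
vertex 2.697 -2.647 2.411
vertex 1.863 -4.519 3.242
endloop
endfacet
facet normal 0.560 0.483 -0.672
outer loop
vertex -0.914 2.11 1.697
vertex -1.324 1.894 1.2
vertex -1.307 2.439 1.606
endloop
endfacet
facet normal 0.070 0.343 0.937
outer loop
vertex -0.914 2.11 1.697
vertex -1.307 2.439 1.606
vertex -2.076 1.246 2.1
endloop
endfacet
facet normal 0.561 0.483 -0.672
outer loop
vertex -1.307 2.439 1.606
vertex -1.324 1.894 1.2
vertex -1.71 2.449 1.277
endloop
endfacet
facet normal -0.503 0.587 0.634
outer loop
vertex -1.307 2.439 1.606
vertex -1.71 2.449 1.277
vertex -2.076 1.246 2.1
endloop
endfacet
facet normal 0.561 0.483 -0.672
outer loop
vertex -1.71 2.449 1.277
vertex -1.324 1.894 1.2
vertex -1.887 2.133 0.902
endloop
endfacet
facet normal -0.922 0.367 0.126
outer loop
vertex -1.71 2.449 1.277
vertex -1.887 2.133 0.902
vertex -2.076 1.246 2.1
endloop
endfacet
facet normal 0.561 0.484 -0.672
outer loop
vertex -1.887 2.133 0.902
vertex -1.324 1.894 1.2
vertex -1.734 1.678 0.702
endloop
endfacet
facet normal -0.939 -0.189 -0.288
outer loop
vertex -1.887 2.133 0.902
vertex -1.734 1.678 0.702
vertex -2.076 1.246 2.1
endloop
endfacet
facet normal 0.561 0.484 -0.672
outer loop
vertex -1.734 1.678 0.702
vertex -1.324 1.894 1.2
vertex -1.341 1.349 0.793
endloop
endfacet
facet normal -0.546 -0.753 -0.366
outer loop
vertex -1.734 1.678 0.702
vertex -1.341 1.349 0.793
vertex -2.076 1.246 2.1
endloop
endfacet
facet normal 0.562 0.484 -0.671
outer loop
vertex -1.341 1.349 0.793
vertex -1.324 1.894 1.2
vertex -0.938 1.339 1.123
endloop
endfacet
facet normal 0.027 -0.998 -0.063
outer loop
vertex -1.341 1.349 0.793
vertex -0.938 1.339 1.123
vertex -2.076 1.246 2.1
endloop
endfacet
facet normal 0.560 0.483 -0.673
outer loop
vertex -0.938 1.339 1.123
vertex -1.324 1.894 1.2
vertex -0.761 1.655 1.497
endloop
endfacet
facet normal 0.446 -0.777 0.445
outer loop
vertex -0.938 1.339 1.123
vertex -0.761 1.655 1.497
vertex -2.076 1.246 2.1
endloop
endfacet
facet normal 0.560 0.484 -0.672
outer loop
vertex -0.761 1.655 1.497
vertex -1.324 1.894 1.2
vertex -0.914 2.11 1.697
endloop
endfacet
facet normal 0.463 -0.222 0.858
outer loop
vertex -0.761 1.655 1.497
vertex -0.914 2.11 1.697
vertex -2.076 1.246 2.1
endloop
endfacet

endsolid


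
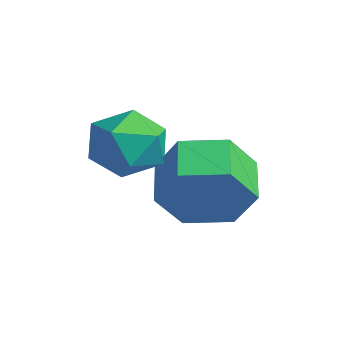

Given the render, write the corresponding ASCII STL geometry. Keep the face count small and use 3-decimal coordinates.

solid 
facet normal -0.914 0.243 -0.326
outer loop
vertex 0.33 -0.391 0.738
vertex 0.03 -1.309 0.894
vertex -0.046 -0.642 1.605
endloop
endfacet
facet normal -0.593 0.805 -0.024
outer loop
vertex 0.33 -0.391 0.738
vertex -0.046 -0.642 1.605
vertex 0.741 -0.063 1.562
endloop
endfacet
facet normal 0.016 0.926 -0.376
outer loop
vertex 0.33 -0.391 0.738
vertex 0.741 -0.063 1.562
vertex 1.304 -0.372 0.825
endloop
endfacet
facet normal 0.071 0.440 -0.895
outer loop
vertex 0.33 -0.391 0.738
vertex 1.304 -0.372 0.825
vertex 0.865 -1.142 0.412
endloop
endfacet
facet normal -0.502 0.017 -0.864
outer loop
vertex 0.33 -0.391 0.738
vertex 0.865 -1.142 0.412
vertex 0.03 -1.309 0.894
endloop
endfacet
facet normal -0.428 0.630 0.647
outer loop
vertex 0.741 -0.063 1.562
vertex -0.046 -0.642 1.605
vertex 0.695 -0.778 2.228
endloop
endfacet
facet normal -0.947 -0.279 0.160
outer loop
vertex -0.046 -0.642 1.605
vertex 0.03 -1.309 0.894
vertex 0.256 -1.548 1.815
endloop
endfacet
facet normal -0.282 -0.644 -0.711
outer loop
vertex 0.03 -1.309 0.894
vertex 0.865 -1.142 0.412
vertex 0.819 -1.857 1.078
endloop
endfacet
facet normal 0.647 0.039 -0.761
outer loop
vertex 0.865 -1.142 0.412
vertex 1.304 -0.372 0.825
vertex 1.606 -1.278 1.035
endloop
endfacet
facet normal 0.556 0.827 0.078
outer loop
vertex 1.304 -0.372 0.825
vertex 0.741 -0.063 1.562
vertex 1.53 -0.611 1.746
endloop
endfacet
facet normal -0.071 -0.440 0.895
outer loop
vertex 1.23 -1.529 1.902
vertex 0.695 -0.778 2.228
vertex 0.256 -1.548 1.815
endloop
endfacet
facet normal -0.016 -0.926 0.376
outer loop
vertex 1.23 -1.529 1.902
vertex 0.256 -1.548 1.815
vertex 0.819 -1.857 1.078
endloop
endfacet
facet normal 0.593 -0.805 0.024
outer loop
vertex 1.23 -1.529 1.902
vertex 0.819 -1.857 1.078
vertex 1.606 -1.278 1.035
endloop
endfacet
facet normal 0.914 -0.243 0.326
outer loop
vertex 1.23 -1.529 1.902
vertex 1.606 -1.278 1.035
vertex 1.53 -0.611 1.746
endloop
endfacet
facet normal 0.502 -0.017 0.864
outer loop
vertex 1.23 -1.529 1.902
vertex 1.53 -0.611 1.746
vertex 0.695 -0.778 2.228
endloop
endfacet
facet normal -0.647 -0.039 0.761
outer loop
vertex 0.256 -1.548 1.815
vertex 0.695 -0.778 2.228
vertex -0.046 -0.642 1.605
endloop
endfacet
facet normal -0.556 -0.827 -0.078
outer loop
vertex 0.819 -1.857 1.078
vertex 0.256 -1.548 1.815
vertex 0.03 -1.309 0.894
endloop
endfacet
facet normal 0.428 -0.630 -0.647
outer loop
vertex 1.606 -1.278 1.035
vertex 0.819 -1.857 1.078
vertex 0.865 -1.142 0.412
endloop
endfacet
facet normal 0.947 0.279 -0.160
outer loop
vertex 1.53 -0.611 1.746
vertex 1.606 -1.278 1.035
vertex 1.304 -0.372 0.825
endloop
endfacet
facet normal 0.282 0.644 0.711
outer loop
vertex 0.695 -0.778 2.228
vertex 1.53 -0.611 1.746
vertex 0.741 -0.063 1.562
endloop
endfacet
facet normal 0.822 -0.409 -0.396
outer loop
vertex 2.752 0.418 0.936
vertex 2.198 0.152 0.061
vertex 2.694 1.099 0.113
endloop
endfacet
facet normal 0.567 0.654 0.501
outer loop
vertex 2.752 0.418 0.936
vertex 2.694 1.099 0.113
vertex 1.716 0.933 1.435
endloop
endfacet
facet normal 0.567 0.654 0.501
outer loop
vertex 1.716 0.933 1.435
vertex 2.694 1.099 0.113
vertex 1.658 1.614 0.612
endloop
endfacet
facet normal -0.822 0.409 0.396
outer loop
vertex 1.716 0.933 1.435
vertex 1.658 1.614 0.612
vertex 1.162 0.668 0.559
endloop
endfacet
facet normal 0.822 -0.409 -0.396
outer loop
vertex 2.694 1.099 0.113
vertex 2.198 0.152 0.061
vertex 2.14 0.833 -0.763
endloop
endfacet
facet normal 0.236 0.878 -0.416
outer loop
vertex 2.694 1.099 0.113
vertex 2.14 0.833 -0.763
vertex 1.658 1.614 0.612
endloop
endfacet
facet normal 0.237 0.878 -0.416
outer loop
vertex 1.658 1.614 0.612
vertex 2.14 0.833 -0.763
vertex 1.104 1.349 -0.264
endloop
endfacet
facet normal -0.822 0.409 0.396
outer loop
vertex 1.658 1.614 0.612
vertex 1.104 1.349 -0.264
vertex 1.162 0.668 0.559
endloop
endfacet
facet normal 0.822 -0.409 -0.396
outer loop
vertex 2.14 0.833 -0.763
vertex 2.198 0.152 0.061
vertex 1.644 -0.113 -0.815
endloop
endfacet
facet normal -0.330 0.224 -0.917
outer loop
vertex 2.14 0.833 -0.763
vertex 1.644 -0.113 -0.815
vertex 1.104 1.349 -0.264
endloop
endfacet
facet normal -0.331 0.223 -0.917
outer loop
vertex 1.104 1.349 -0.264
vertex 1.644 -0.113 -0.815
vertex 0.608 0.402 -0.316
endloop
endfacet
facet normal -0.822 0.409 0.396
outer loop
vertex 1.104 1.349 -0.264
vertex 0.608 0.402 -0.316
vertex 1.162 0.668 0.559
endloop
endfacet
facet normal 0.822 -0.409 -0.396
outer loop
vertex 1.644 -0.113 -0.815
vertex 2.198 0.152 0.061
vertex 1.702 -0.794 0.008
endloop
endfacet
facet normal -0.567 -0.654 -0.501
outer loop
vertex 1.644 -0.113 -0.815
vertex 1.702 -0.794 0.008
vertex 0.608 0.402 -0.316
endloop
endfacet
facet normal -0.567 -0.654 -0.501
outer loop
vertex 0.608 0.402 -0.316
vertex 1.702 -0.794 0.008
vertex 0.666 -0.279 0.507
endloop
endfacet
facet normal -0.822 0.409 0.396
outer loop
vertex 0.608 0.402 -0.316
vertex 0.666 -0.279 0.507
vertex 1.162 0.668 0.559
endloop
endfacet
facet normal 0.822 -0.409 -0.396
outer loop
vertex 1.702 -0.794 0.008
vertex 2.198 0.152 0.061
vertex 2.256 -0.529 0.884
endloop
endfacet
facet normal -0.237 -0.878 0.415
outer loop
vertex 1.702 -0.794 0.008
vertex 2.256 -0.529 0.884
vertex 0.666 -0.279 0.507
endloop
endfacet
facet normal -0.237 -0.878 0.416
outer loop
vertex 0.666 -0.279 0.507
vertex 2.256 -0.529 0.884
vertex 1.22 -0.013 1.383
endloop
endfacet
facet normal -0.822 0.409 0.396
outer loop
vertex 0.666 -0.279 0.507
vertex 1.22 -0.013 1.383
vertex 1.162 0.668 0.559
endloop
endfacet
facet normal 0.822 -0.409 -0.396
outer loop
vertex 2.256 -0.529 0.884
vertex 2.198 0.152 0.061
vertex 2.752 0.418 0.936
endloop
endfacet
facet normal 0.330 -0.223 0.917
outer loop
vertex 2.256 -0.529 0.884
vertex 2.752 0.418 0.936
vertex 1.22 -0.013 1.383
endloop
endfacet
facet normal 0.330 -0.224 0.917
outer loop
vertex 1.22 -0.013 1.383
vertex 2.752 0.418 0.936
vertex 1.716 0.933 1.435
endloop
endfacet
facet normal -0.822 0.409 0.396
outer loop
vertex 1.22 -0.013 1.383
vertex 1.716 0.933 1.435
vertex 1.162 0.668 0.559
endloop
endfacet

endsolid


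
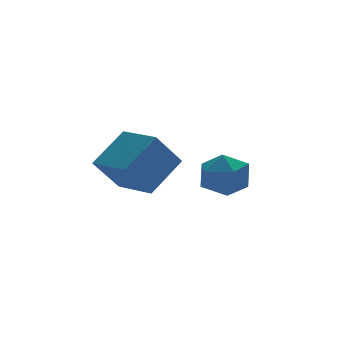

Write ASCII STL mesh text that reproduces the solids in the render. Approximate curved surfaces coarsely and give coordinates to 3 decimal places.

solid 
facet normal -0.627 0.255 0.736
outer loop
vertex 2.75 3.971 2.068
vertex 2.33 2.905 2.08
vertex 3.222 3.177 2.745
endloop
endfacet
facet normal -0.026 0.639 0.768
outer loop
vertex 2.75 3.971 2.068
vertex 3.222 3.177 2.745
vertex 3.89 3.904 2.163
endloop
endfacet
facet normal 0.046 0.988 0.149
outer loop
vertex 2.75 3.971 2.068
vertex 3.89 3.904 2.163
vertex 3.41 4.081 1.137
endloop
endfacet
facet normal -0.510 0.819 -0.265
outer loop
vertex 2.75 3.971 2.068
vertex 3.41 4.081 1.137
vertex 2.446 3.464 1.086
endloop
endfacet
facet normal -0.926 0.366 0.098
outer loop
vertex 2.75 3.971 2.068
vertex 2.446 3.464 1.086
vertex 2.33 2.905 2.08
endloop
endfacet
facet normal 0.522 0.187 0.832
outer loop
vertex 3.89 3.904 2.163
vertex 3.222 3.177 2.745
vertex 4.174 2.796 2.234
endloop
endfacet
facet normal -0.450 -0.434 0.781
outer loop
vertex 3.222 3.177 2.745
vertex 2.33 2.905 2.08
vertex 3.21 2.179 2.183
endloop
endfacet
facet normal -0.933 -0.255 -0.253
outer loop
vertex 2.33 2.905 2.08
vertex 2.446 3.464 1.086
vertex 2.73 2.356 1.157
endloop
endfacet
facet normal -0.260 0.476 -0.840
outer loop
vertex 2.446 3.464 1.086
vertex 3.41 4.081 1.137
vertex 3.398 3.083 0.575
endloop
endfacet
facet normal 0.639 0.750 -0.169
outer loop
vertex 3.41 4.081 1.137
vertex 3.89 3.904 2.163
vertex 4.29 3.355 1.24
endloop
endfacet
facet normal 0.510 -0.819 0.265
outer loop
vertex 3.87 2.289 1.252
vertex 4.174 2.796 2.234
vertex 3.21 2.179 2.183
endloop
endfacet
facet normal -0.046 -0.988 -0.149
outer loop
vertex 3.87 2.289 1.252
vertex 3.21 2.179 2.183
vertex 2.73 2.356 1.157
endloop
endfacet
facet normal 0.026 -0.639 -0.768
outer loop
vertex 3.87 2.289 1.252
vertex 2.73 2.356 1.157
vertex 3.398 3.083 0.575
endloop
endfacet
facet normal 0.627 -0.255 -0.736
outer loop
vertex 3.87 2.289 1.252
vertex 3.398 3.083 0.575
vertex 4.29 3.355 1.24
endloop
endfacet
facet normal 0.926 -0.366 -0.098
outer loop
vertex 3.87 2.289 1.252
vertex 4.29 3.355 1.24
vertex 4.174 2.796 2.234
endloop
endfacet
facet normal 0.260 -0.476 0.840
outer loop
vertex 3.21 2.179 2.183
vertex 4.174 2.796 2.234
vertex 3.222 3.177 2.745
endloop
endfacet
facet normal -0.639 -0.750 0.169
outer loop
vertex 2.73 2.356 1.157
vertex 3.21 2.179 2.183
vertex 2.33 2.905 2.08
endloop
endfacet
facet normal -0.522 -0.187 -0.832
outer loop
vertex 3.398 3.083 0.575
vertex 2.73 2.356 1.157
vertex 2.446 3.464 1.086
endloop
endfacet
facet normal 0.450 0.434 -0.781
outer loop
vertex 4.29 3.355 1.24
vertex 3.398 3.083 0.575
vertex 3.41 4.081 1.137
endloop
endfacet
facet normal 0.933 0.255 0.253
outer loop
vertex 4.174 2.796 2.234
vertex 4.29 3.355 1.24
vertex 3.89 3.904 2.163
endloop
endfacet
facet normal -0.750 -0.260 -0.608
outer loop
vertex -1.528 1.694 3.251
vertex -1.994 3.553 3.03
vertex -0.414 1.803 1.829
endloop
endfacet
facet normal 0.241 -0.964 0.115
outer loop
vertex 1.094 2.327 3.05
vertex -1.528 1.694 3.251
vertex -0.414 1.803 1.829
endloop
endfacet
facet normal -0.750 -0.261 -0.608
outer loop
vertex -0.414 1.803 1.829
vertex -1.994 3.553 3.03
vertex -0.88 3.663 1.607
endloop
endfacet
facet normal 0.615 0.060 -0.786
outer loop
vertex -0.88 3.663 1.607
vertex 1.094 2.327 3.05
vertex -0.414 1.803 1.829
endloop
endfacet
facet normal -0.615 -0.061 0.786
outer loop
vertex -1.528 1.694 3.251
vertex -0.486 4.077 4.251
vertex -1.994 3.553 3.03
endloop
endfacet
facet normal 0.241 -0.964 0.115
outer loop
vertex -0.02 2.217 4.473
vertex -1.528 1.694 3.251
vertex 1.094 2.327 3.05
endloop
endfacet
facet normal -0.616 -0.060 0.786
outer loop
vertex -0.02 2.217 4.473
vertex -0.486 4.077 4.251
vertex -1.528 1.694 3.251
endloop
endfacet
facet normal -0.242 0.964 -0.115
outer loop
vertex -1.994 3.553 3.03
vertex -0.486 4.077 4.251
vertex -0.88 3.663 1.607
endloop
endfacet
facet normal 0.616 0.061 -0.786
outer loop
vertex 0.628 4.186 2.829
vertex 1.094 2.327 3.05
vertex -0.88 3.663 1.607
endloop
endfacet
facet normal -0.241 0.964 -0.115
outer loop
vertex -0.88 3.663 1.607
vertex -0.486 4.077 4.251
vertex 0.628 4.186 2.829
endloop
endfacet
facet normal 0.750 0.260 0.608
outer loop
vertex 0.628 4.186 2.829
vertex -0.02 2.217 4.473
vertex 1.094 2.327 3.05
endloop
endfacet
facet normal 0.750 0.260 0.608
outer loop
vertex -0.486 4.077 4.251
vertex -0.02 2.217 4.473
vertex 0.628 4.186 2.829
endloop
endfacet

endsolid


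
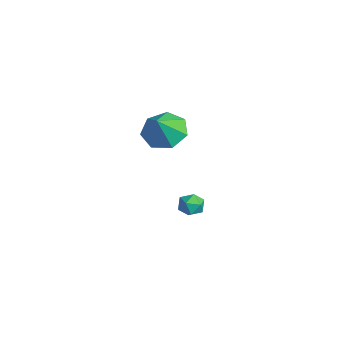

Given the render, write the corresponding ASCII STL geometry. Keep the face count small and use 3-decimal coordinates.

solid 
facet normal -0.600 0.799 -0.033
outer loop
vertex 0.977 -1.731 -2.686
vertex 0.727 -1.893 -2.059
vertex 1.281 -1.479 -2.116
endloop
endfacet
facet normal -0.003 0.915 -0.403
outer loop
vertex 0.977 -1.731 -2.686
vertex 1.281 -1.479 -2.116
vertex 1.669 -1.71 -2.643
endloop
endfacet
facet normal 0.044 0.414 -0.909
outer loop
vertex 0.977 -1.731 -2.686
vertex 1.669 -1.71 -2.643
vertex 1.355 -2.268 -2.912
endloop
endfacet
facet normal -0.525 -0.012 -0.851
outer loop
vertex 0.977 -1.731 -2.686
vertex 1.355 -2.268 -2.912
vertex 0.773 -2.381 -2.551
endloop
endfacet
facet normal -0.924 0.225 -0.310
outer loop
vertex 0.977 -1.731 -2.686
vertex 0.773 -2.381 -2.551
vertex 0.727 -1.893 -2.059
endloop
endfacet
facet normal 0.551 0.834 0.040
outer loop
vertex 1.669 -1.71 -2.643
vertex 1.281 -1.479 -2.116
vertex 1.847 -1.859 -1.989
endloop
endfacet
facet normal -0.417 0.646 0.639
outer loop
vertex 1.281 -1.479 -2.116
vertex 0.727 -1.893 -2.059
vertex 1.265 -1.972 -1.628
endloop
endfacet
facet normal -0.940 -0.282 0.192
outer loop
vertex 0.727 -1.893 -2.059
vertex 0.773 -2.381 -2.551
vertex 0.951 -2.53 -1.897
endloop
endfacet
facet normal -0.295 -0.667 -0.684
outer loop
vertex 0.773 -2.381 -2.551
vertex 1.355 -2.268 -2.912
vertex 1.339 -2.761 -2.424
endloop
endfacet
facet normal 0.627 0.022 -0.779
outer loop
vertex 1.355 -2.268 -2.912
vertex 1.669 -1.71 -2.643
vertex 1.893 -2.347 -2.481
endloop
endfacet
facet normal 0.525 0.012 0.851
outer loop
vertex 1.643 -2.509 -1.854
vertex 1.847 -1.859 -1.989
vertex 1.265 -1.972 -1.628
endloop
endfacet
facet normal -0.044 -0.414 0.909
outer loop
vertex 1.643 -2.509 -1.854
vertex 1.265 -1.972 -1.628
vertex 0.951 -2.53 -1.897
endloop
endfacet
facet normal 0.003 -0.915 0.403
outer loop
vertex 1.643 -2.509 -1.854
vertex 0.951 -2.53 -1.897
vertex 1.339 -2.761 -2.424
endloop
endfacet
facet normal 0.600 -0.799 0.033
outer loop
vertex 1.643 -2.509 -1.854
vertex 1.339 -2.761 -2.424
vertex 1.893 -2.347 -2.481
endloop
endfacet
facet normal 0.924 -0.225 0.310
outer loop
vertex 1.643 -2.509 -1.854
vertex 1.893 -2.347 -2.481
vertex 1.847 -1.859 -1.989
endloop
endfacet
facet normal 0.295 0.667 0.684
outer loop
vertex 1.265 -1.972 -1.628
vertex 1.847 -1.859 -1.989
vertex 1.281 -1.479 -2.116
endloop
endfacet
facet normal -0.627 -0.022 0.779
outer loop
vertex 0.951 -2.53 -1.897
vertex 1.265 -1.972 -1.628
vertex 0.727 -1.893 -2.059
endloop
endfacet
facet normal -0.551 -0.834 -0.040
outer loop
vertex 1.339 -2.761 -2.424
vertex 0.951 -2.53 -1.897
vertex 0.773 -2.381 -2.551
endloop
endfacet
facet normal 0.417 -0.646 -0.639
outer loop
vertex 1.893 -2.347 -2.481
vertex 1.339 -2.761 -2.424
vertex 1.355 -2.268 -2.912
endloop
endfacet
facet normal 0.940 0.282 -0.192
outer loop
vertex 1.847 -1.859 -1.989
vertex 1.893 -2.347 -2.481
vertex 1.669 -1.71 -2.643
endloop
endfacet
facet normal -0.439 0.413 -0.798
outer loop
vertex 2.81 -3.597 2.822
vertex 1.854 -3.602 3.346
vertex 2.615 -2.823 3.33
endloop
endfacet
facet normal 0.970 0.098 0.223
outer loop
vertex 2.81 -3.597 2.822
vertex 2.615 -2.823 3.33
vertex 2.486 -4.198 4.494
endloop
endfacet
facet normal -0.440 0.413 -0.798
outer loop
vertex 2.615 -2.823 3.33
vertex 1.854 -3.602 3.346
vertex 1.847 -2.636 3.85
endloop
endfacet
facet normal 0.565 0.501 0.655
outer loop
vertex 2.615 -2.823 3.33
vertex 1.847 -2.636 3.85
vertex 2.486 -4.198 4.494
endloop
endfacet
facet normal -0.439 0.413 -0.798
outer loop
vertex 1.847 -2.636 3.85
vertex 1.854 -3.602 3.346
vertex 1.084 -3.177 3.99
endloop
endfacet
facet normal -0.079 0.352 0.933
outer loop
vertex 1.847 -2.636 3.85
vertex 1.084 -3.177 3.99
vertex 2.486 -4.198 4.494
endloop
endfacet
facet normal -0.439 0.413 -0.798
outer loop
vertex 1.084 -3.177 3.99
vertex 1.854 -3.602 3.346
vertex 0.9 -4.038 3.645
endloop
endfacet
facet normal -0.477 -0.237 0.846
outer loop
vertex 1.084 -3.177 3.99
vertex 0.9 -4.038 3.645
vertex 2.486 -4.198 4.494
endloop
endfacet
facet normal -0.439 0.413 -0.798
outer loop
vertex 0.9 -4.038 3.645
vertex 1.854 -3.602 3.346
vertex 1.434 -4.571 3.075
endloop
endfacet
facet normal -0.330 -0.824 0.461
outer loop
vertex 0.9 -4.038 3.645
vertex 1.434 -4.571 3.075
vertex 2.486 -4.198 4.494
endloop
endfacet
facet normal -0.440 0.414 -0.797
outer loop
vertex 1.434 -4.571 3.075
vertex 1.854 -3.602 3.346
vertex 2.284 -4.375 2.708
endloop
endfacet
facet normal 0.252 -0.965 0.067
outer loop
vertex 1.434 -4.571 3.075
vertex 2.284 -4.375 2.708
vertex 2.486 -4.198 4.494
endloop
endfacet
facet normal -0.439 0.414 -0.797
outer loop
vertex 2.284 -4.375 2.708
vertex 1.854 -3.602 3.346
vertex 2.81 -3.597 2.822
endloop
endfacet
facet normal 0.830 -0.556 -0.039
outer loop
vertex 2.284 -4.375 2.708
vertex 2.81 -3.597 2.822
vertex 2.486 -4.198 4.494
endloop
endfacet

endsolid


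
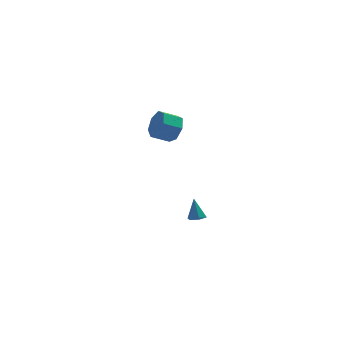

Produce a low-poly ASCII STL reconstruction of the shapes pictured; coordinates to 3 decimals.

solid 
facet normal 0.852 -0.205 -0.481
outer loop
vertex 2.247 4.055 3.452
vertex 1.839 3.4 3.009
vertex 1.918 4.257 2.783
endloop
endfacet
facet normal 0.304 0.943 0.135
outer loop
vertex 2.247 4.055 3.452
vertex 1.918 4.257 2.783
vertex 1.249 4.296 4.014
endloop
endfacet
facet normal 0.303 0.944 0.135
outer loop
vertex 1.249 4.296 4.014
vertex 1.918 4.257 2.783
vertex 0.92 4.497 3.345
endloop
endfacet
facet normal -0.852 0.205 0.481
outer loop
vertex 1.249 4.296 4.014
vertex 0.92 4.497 3.345
vertex 0.841 3.64 3.571
endloop
endfacet
facet normal 0.852 -0.205 -0.481
outer loop
vertex 1.918 4.257 2.783
vertex 1.839 3.4 3.009
vertex 1.529 3.813 2.284
endloop
endfacet
facet normal -0.143 0.792 -0.593
outer loop
vertex 1.918 4.257 2.783
vertex 1.529 3.813 2.284
vertex 0.92 4.497 3.345
endloop
endfacet
facet normal -0.143 0.792 -0.593
outer loop
vertex 0.92 4.497 3.345
vertex 1.529 3.813 2.284
vertex 0.532 4.054 2.847
endloop
endfacet
facet normal -0.852 0.205 0.481
outer loop
vertex 0.92 4.497 3.345
vertex 0.532 4.054 2.847
vertex 0.841 3.64 3.571
endloop
endfacet
facet normal 0.852 -0.205 -0.481
outer loop
vertex 1.529 3.813 2.284
vertex 1.839 3.4 3.009
vertex 1.374 3.058 2.331
endloop
endfacet
facet normal -0.483 0.045 -0.874
outer loop
vertex 1.529 3.813 2.284
vertex 1.374 3.058 2.331
vertex 0.532 4.054 2.847
endloop
endfacet
facet normal -0.483 0.045 -0.874
outer loop
vertex 0.532 4.054 2.847
vertex 1.374 3.058 2.331
vertex 0.377 3.299 2.894
endloop
endfacet
facet normal -0.852 0.205 0.481
outer loop
vertex 0.532 4.054 2.847
vertex 0.377 3.299 2.894
vertex 0.841 3.64 3.571
endloop
endfacet
facet normal 0.852 -0.206 -0.481
outer loop
vertex 1.374 3.058 2.331
vertex 1.839 3.4 3.009
vertex 1.568 2.56 2.888
endloop
endfacet
facet normal -0.459 -0.736 -0.498
outer loop
vertex 1.374 3.058 2.331
vertex 1.568 2.56 2.888
vertex 0.377 3.299 2.894
endloop
endfacet
facet normal -0.459 -0.736 -0.498
outer loop
vertex 0.377 3.299 2.894
vertex 1.568 2.56 2.888
vertex 0.571 2.801 3.451
endloop
endfacet
facet normal -0.852 0.206 0.481
outer loop
vertex 0.377 3.299 2.894
vertex 0.571 2.801 3.451
vertex 0.841 3.64 3.571
endloop
endfacet
facet normal 0.852 -0.206 -0.481
outer loop
vertex 1.568 2.56 2.888
vertex 1.839 3.4 3.009
vertex 1.966 2.695 3.536
endloop
endfacet
facet normal -0.089 -0.963 0.255
outer loop
vertex 1.568 2.56 2.888
vertex 1.966 2.695 3.536
vertex 0.571 2.801 3.451
endloop
endfacet
facet normal -0.089 -0.963 0.254
outer loop
vertex 0.571 2.801 3.451
vertex 1.966 2.695 3.536
vertex 0.969 2.935 4.099
endloop
endfacet
facet normal -0.852 0.205 0.481
outer loop
vertex 0.571 2.801 3.451
vertex 0.969 2.935 4.099
vertex 0.841 3.64 3.571
endloop
endfacet
facet normal 0.852 -0.206 -0.481
outer loop
vertex 1.966 2.695 3.536
vertex 1.839 3.4 3.009
vertex 2.268 3.36 3.787
endloop
endfacet
facet normal 0.348 -0.465 0.814
outer loop
vertex 1.966 2.695 3.536
vertex 2.268 3.36 3.787
vertex 0.969 2.935 4.099
endloop
endfacet
facet normal 0.348 -0.465 0.814
outer loop
vertex 0.969 2.935 4.099
vertex 2.268 3.36 3.787
vertex 1.271 3.6 4.35
endloop
endfacet
facet normal -0.852 0.206 0.481
outer loop
vertex 0.969 2.935 4.099
vertex 1.271 3.6 4.35
vertex 0.841 3.64 3.571
endloop
endfacet
facet normal 0.852 -0.206 -0.481
outer loop
vertex 2.268 3.36 3.787
vertex 1.839 3.4 3.009
vertex 2.247 4.055 3.452
endloop
endfacet
facet normal 0.522 0.383 0.762
outer loop
vertex 2.268 3.36 3.787
vertex 2.247 4.055 3.452
vertex 1.271 3.6 4.35
endloop
endfacet
facet normal 0.522 0.384 0.762
outer loop
vertex 1.271 3.6 4.35
vertex 2.247 4.055 3.452
vertex 1.249 4.296 4.014
endloop
endfacet
facet normal -0.852 0.205 0.481
outer loop
vertex 1.271 3.6 4.35
vertex 1.249 4.296 4.014
vertex 0.841 3.64 3.571
endloop
endfacet
facet normal -0.067 -0.517 -0.853
outer loop
vertex 3.278 2.286 -4.393
vertex 2.836 2.594 -4.545
vertex 3.353 2.758 -4.685
endloop
endfacet
facet normal 0.950 0.041 0.310
outer loop
vertex 3.278 2.286 -4.393
vertex 3.353 2.758 -4.685
vertex 2.924 3.266 -3.435
endloop
endfacet
facet normal -0.067 -0.517 -0.853
outer loop
vertex 3.353 2.758 -4.685
vertex 2.836 2.594 -4.545
vertex 2.911 3.066 -4.837
endloop
endfacet
facet normal 0.595 0.795 -0.119
outer loop
vertex 3.353 2.758 -4.685
vertex 2.911 3.066 -4.837
vertex 2.924 3.266 -3.435
endloop
endfacet
facet normal -0.070 -0.517 -0.853
outer loop
vertex 2.911 3.066 -4.837
vertex 2.836 2.594 -4.545
vertex 2.394 2.903 -4.696
endloop
endfacet
facet normal -0.330 0.935 -0.130
outer loop
vertex 2.911 3.066 -4.837
vertex 2.394 2.903 -4.696
vertex 2.924 3.266 -3.435
endloop
endfacet
facet normal -0.068 -0.515 -0.855
outer loop
vertex 2.394 2.903 -4.696
vertex 2.836 2.594 -4.545
vertex 2.319 2.43 -4.405
endloop
endfacet
facet normal -0.903 0.320 0.287
outer loop
vertex 2.394 2.903 -4.696
vertex 2.319 2.43 -4.405
vertex 2.924 3.266 -3.435
endloop
endfacet
facet normal -0.067 -0.517 -0.853
outer loop
vertex 2.319 2.43 -4.405
vertex 2.836 2.594 -4.545
vertex 2.761 2.122 -4.253
endloop
endfacet
facet normal -0.548 -0.433 0.715
outer loop
vertex 2.319 2.43 -4.405
vertex 2.761 2.122 -4.253
vertex 2.924 3.266 -3.435
endloop
endfacet
facet normal -0.067 -0.517 -0.853
outer loop
vertex 2.761 2.122 -4.253
vertex 2.836 2.594 -4.545
vertex 3.278 2.286 -4.393
endloop
endfacet
facet normal 0.379 -0.573 0.727
outer loop
vertex 2.761 2.122 -4.253
vertex 3.278 2.286 -4.393
vertex 2.924 3.266 -3.435
endloop
endfacet

endsolid


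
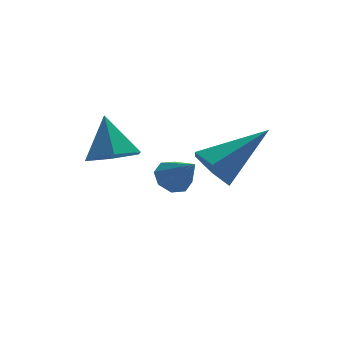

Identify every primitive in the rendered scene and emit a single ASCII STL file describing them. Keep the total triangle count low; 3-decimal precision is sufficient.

solid 
facet normal -0.811 -0.189 -0.554
outer loop
vertex 1.252 0.043 2.154
vertex 0.762 0.124 2.843
vertex 0.933 0.803 2.362
endloop
endfacet
facet normal 0.684 0.445 -0.578
outer loop
vertex 1.252 0.043 2.154
vertex 0.933 0.803 2.362
vertex 2.538 0.536 4.057
endloop
endfacet
facet normal -0.811 -0.188 -0.554
outer loop
vertex 0.933 0.803 2.362
vertex 0.762 0.124 2.843
vertex 0.443 0.884 3.052
endloop
endfacet
facet normal 0.164 0.987 0.000
outer loop
vertex 0.933 0.803 2.362
vertex 0.443 0.884 3.052
vertex 2.538 0.536 4.057
endloop
endfacet
facet normal -0.811 -0.188 -0.554
outer loop
vertex 0.443 0.884 3.052
vertex 0.762 0.124 2.843
vertex 0.272 0.204 3.533
endloop
endfacet
facet normal -0.263 0.600 0.755
outer loop
vertex 0.443 0.884 3.052
vertex 0.272 0.204 3.533
vertex 2.538 0.536 4.057
endloop
endfacet
facet normal -0.811 -0.189 -0.554
outer loop
vertex 0.272 0.204 3.533
vertex 0.762 0.124 2.843
vertex 0.591 -0.555 3.325
endloop
endfacet
facet normal -0.168 -0.325 0.931
outer loop
vertex 0.272 0.204 3.533
vertex 0.591 -0.555 3.325
vertex 2.538 0.536 4.057
endloop
endfacet
facet normal -0.811 -0.189 -0.554
outer loop
vertex 0.591 -0.555 3.325
vertex 0.762 0.124 2.843
vertex 1.081 -0.636 2.635
endloop
endfacet
facet normal 0.353 -0.867 0.352
outer loop
vertex 0.591 -0.555 3.325
vertex 1.081 -0.636 2.635
vertex 2.538 0.536 4.057
endloop
endfacet
facet normal -0.811 -0.189 -0.554
outer loop
vertex 1.081 -0.636 2.635
vertex 0.762 0.124 2.843
vertex 1.252 0.043 2.154
endloop
endfacet
facet normal 0.779 -0.481 -0.402
outer loop
vertex 1.081 -0.636 2.635
vertex 1.252 0.043 2.154
vertex 2.538 0.536 4.057
endloop
endfacet
facet normal 0.057 -0.496 -0.866
outer loop
vertex -0.753 2.808 2.507
vertex -1.514 3.278 2.188
vertex -0.644 3.631 2.043
endloop
endfacet
facet normal 0.859 0.161 0.487
outer loop
vertex -0.753 2.808 2.507
vertex -0.644 3.631 2.043
vertex -1.606 4.082 3.592
endloop
endfacet
facet normal 0.056 -0.495 -0.867
outer loop
vertex -0.644 3.631 2.043
vertex -1.514 3.278 2.188
vertex -1.405 4.101 1.725
endloop
endfacet
facet normal 0.505 0.861 0.063
outer loop
vertex -0.644 3.631 2.043
vertex -1.405 4.101 1.725
vertex -1.606 4.082 3.592
endloop
endfacet
facet normal 0.057 -0.495 -0.867
outer loop
vertex -1.405 4.101 1.725
vertex -1.514 3.278 2.188
vertex -2.276 3.749 1.869
endloop
endfacet
facet normal -0.379 0.925 -0.031
outer loop
vertex -1.405 4.101 1.725
vertex -2.276 3.749 1.869
vertex -1.606 4.082 3.592
endloop
endfacet
facet normal 0.056 -0.496 -0.867
outer loop
vertex -2.276 3.749 1.869
vertex -1.514 3.278 2.188
vertex -2.385 2.926 2.333
endloop
endfacet
facet normal -0.910 0.289 0.298
outer loop
vertex -2.276 3.749 1.869
vertex -2.385 2.926 2.333
vertex -1.606 4.082 3.592
endloop
endfacet
facet normal 0.056 -0.496 -0.867
outer loop
vertex -2.385 2.926 2.333
vertex -1.514 3.278 2.188
vertex -1.623 2.456 2.651
endloop
endfacet
facet normal -0.556 -0.412 0.722
outer loop
vertex -2.385 2.926 2.333
vertex -1.623 2.456 2.651
vertex -1.606 4.082 3.592
endloop
endfacet
facet normal 0.057 -0.496 -0.867
outer loop
vertex -1.623 2.456 2.651
vertex -1.514 3.278 2.188
vertex -0.753 2.808 2.507
endloop
endfacet
facet normal 0.328 -0.476 0.816
outer loop
vertex -1.623 2.456 2.651
vertex -0.753 2.808 2.507
vertex -1.606 4.082 3.592
endloop
endfacet
facet normal -0.335 0.670 -0.663
outer loop
vertex 0.715 3.228 0.5
vertex 0.408 3.562 0.993
vertex 1.015 3.586 0.71
endloop
endfacet
facet normal 0.810 -0.502 -0.301
outer loop
vertex 0.715 3.228 0.5
vertex 1.015 3.586 0.71
vertex 0.872 2.638 1.907
endloop
endfacet
facet normal -0.336 0.669 -0.663
outer loop
vertex 1.015 3.586 0.71
vertex 0.408 3.562 0.993
vertex 0.96 3.931 1.086
endloop
endfacet
facet normal 0.991 0.016 0.131
outer loop
vertex 1.015 3.586 0.71
vertex 0.96 3.931 1.086
vertex 0.872 2.638 1.907
endloop
endfacet
facet normal -0.336 0.669 -0.663
outer loop
vertex 0.96 3.931 1.086
vertex 0.408 3.562 0.993
vertex 0.581 4.059 1.407
endloop
endfacet
facet normal 0.670 0.365 0.646
outer loop
vertex 0.96 3.931 1.086
vertex 0.581 4.059 1.407
vertex 0.872 2.638 1.907
endloop
endfacet
facet normal -0.337 0.669 -0.662
outer loop
vertex 0.581 4.059 1.407
vertex 0.408 3.562 0.993
vertex 0.102 3.896 1.486
endloop
endfacet
facet normal 0.040 0.339 0.940
outer loop
vertex 0.581 4.059 1.407
vertex 0.102 3.896 1.486
vertex 0.872 2.638 1.907
endloop
endfacet
facet normal -0.335 0.670 -0.662
outer loop
vertex 0.102 3.896 1.486
vertex 0.408 3.562 0.993
vertex -0.199 3.537 1.275
endloop
endfacet
facet normal -0.536 -0.046 0.843
outer loop
vertex 0.102 3.896 1.486
vertex -0.199 3.537 1.275
vertex 0.872 2.638 1.907
endloop
endfacet
facet normal -0.336 0.669 -0.663
outer loop
vertex -0.199 3.537 1.275
vertex 0.408 3.562 0.993
vertex -0.143 3.193 0.9
endloop
endfacet
facet normal -0.716 -0.564 0.411
outer loop
vertex -0.199 3.537 1.275
vertex -0.143 3.193 0.9
vertex 0.872 2.638 1.907
endloop
endfacet
facet normal -0.337 0.670 -0.662
outer loop
vertex -0.143 3.193 0.9
vertex 0.408 3.562 0.993
vertex 0.235 3.065 0.578
endloop
endfacet
facet normal -0.397 -0.912 -0.103
outer loop
vertex -0.143 3.193 0.9
vertex 0.235 3.065 0.578
vertex 0.872 2.638 1.907
endloop
endfacet
facet normal -0.335 0.670 -0.663
outer loop
vertex 0.235 3.065 0.578
vertex 0.408 3.562 0.993
vertex 0.715 3.228 0.5
endloop
endfacet
facet normal 0.236 -0.886 -0.398
outer loop
vertex 0.235 3.065 0.578
vertex 0.715 3.228 0.5
vertex 0.872 2.638 1.907
endloop
endfacet

endsolid


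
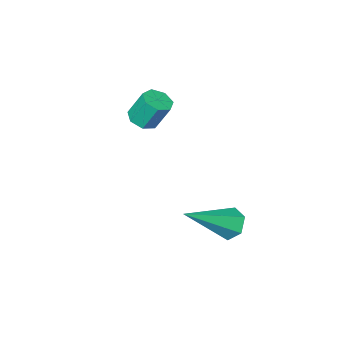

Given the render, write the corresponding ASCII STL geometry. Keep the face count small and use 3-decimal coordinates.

solid 
facet normal -0.828 0.133 -0.544
outer loop
vertex -1.34 2.265 -4.818
vertex -1.679 2.013 -4.364
vertex -1.576 2.624 -4.371
endloop
endfacet
facet normal 0.611 0.743 -0.274
outer loop
vertex -1.34 2.265 -4.818
vertex -1.576 2.624 -4.371
vertex -0.021 1.747 -3.276
endloop
endfacet
facet normal -0.829 0.134 -0.543
outer loop
vertex -1.576 2.624 -4.371
vertex -1.679 2.013 -4.364
vertex -1.914 2.372 -3.917
endloop
endfacet
facet normal 0.095 0.839 0.536
outer loop
vertex -1.576 2.624 -4.371
vertex -1.914 2.372 -3.917
vertex -0.021 1.747 -3.276
endloop
endfacet
facet normal -0.829 0.134 -0.543
outer loop
vertex -1.914 2.372 -3.917
vertex -1.679 2.013 -4.364
vertex -2.017 1.761 -3.91
endloop
endfacet
facet normal -0.302 0.062 0.951
outer loop
vertex -1.914 2.372 -3.917
vertex -2.017 1.761 -3.91
vertex -0.021 1.747 -3.276
endloop
endfacet
facet normal -0.829 0.132 -0.544
outer loop
vertex -2.017 1.761 -3.91
vertex -1.679 2.013 -4.364
vertex -1.781 1.401 -4.357
endloop
endfacet
facet normal -0.182 -0.811 0.556
outer loop
vertex -2.017 1.761 -3.91
vertex -1.781 1.401 -4.357
vertex -0.021 1.747 -3.276
endloop
endfacet
facet normal -0.829 0.132 -0.544
outer loop
vertex -1.781 1.401 -4.357
vertex -1.679 2.013 -4.364
vertex -1.443 1.653 -4.811
endloop
endfacet
facet normal 0.335 -0.907 -0.254
outer loop
vertex -1.781 1.401 -4.357
vertex -1.443 1.653 -4.811
vertex -0.021 1.747 -3.276
endloop
endfacet
facet normal -0.828 0.133 -0.544
outer loop
vertex -1.443 1.653 -4.811
vertex -1.679 2.013 -4.364
vertex -1.34 2.265 -4.818
endloop
endfacet
facet normal 0.731 -0.131 -0.669
outer loop
vertex -1.443 1.653 -4.811
vertex -1.34 2.265 -4.818
vertex -0.021 1.747 -3.276
endloop
endfacet
facet normal 0.253 -0.386 -0.887
outer loop
vertex -0.776 -2.004 -1.482
vertex -1.308 -2.066 -1.607
vertex -0.982 -1.634 -1.702
endloop
endfacet
facet normal 0.866 0.500 0.030
outer loop
vertex -0.776 -2.004 -1.482
vertex -0.982 -1.634 -1.702
vertex -1.06 -1.572 -0.489
endloop
endfacet
facet normal 0.867 0.497 0.030
outer loop
vertex -1.06 -1.572 -0.489
vertex -0.982 -1.634 -1.702
vertex -1.265 -1.201 -0.709
endloop
endfacet
facet normal -0.252 0.387 0.887
outer loop
vertex -1.06 -1.572 -0.489
vertex -1.265 -1.201 -0.709
vertex -1.592 -1.634 -0.613
endloop
endfacet
facet normal 0.253 -0.386 -0.887
outer loop
vertex -0.982 -1.634 -1.702
vertex -1.308 -2.066 -1.607
vertex -1.433 -1.589 -1.85
endloop
endfacet
facet normal 0.204 0.917 -0.342
outer loop
vertex -0.982 -1.634 -1.702
vertex -1.433 -1.589 -1.85
vertex -1.265 -1.201 -0.709
endloop
endfacet
facet normal 0.201 0.918 -0.342
outer loop
vertex -1.265 -1.201 -0.709
vertex -1.433 -1.589 -1.85
vertex -1.717 -1.157 -0.857
endloop
endfacet
facet normal -0.253 0.387 0.887
outer loop
vertex -1.265 -1.201 -0.709
vertex -1.717 -1.157 -0.857
vertex -1.592 -1.634 -0.613
endloop
endfacet
facet normal 0.253 -0.386 -0.887
outer loop
vertex -1.433 -1.589 -1.85
vertex -1.308 -2.066 -1.607
vertex -1.791 -1.904 -1.815
endloop
endfacet
facet normal -0.613 0.646 -0.456
outer loop
vertex -1.433 -1.589 -1.85
vertex -1.791 -1.904 -1.815
vertex -1.717 -1.157 -0.857
endloop
endfacet
facet normal -0.613 0.646 -0.456
outer loop
vertex -1.717 -1.157 -0.857
vertex -1.791 -1.904 -1.815
vertex -2.074 -1.471 -0.822
endloop
endfacet
facet normal -0.254 0.387 0.887
outer loop
vertex -1.717 -1.157 -0.857
vertex -2.074 -1.471 -0.822
vertex -1.592 -1.634 -0.613
endloop
endfacet
facet normal 0.252 -0.386 -0.887
outer loop
vertex -1.791 -1.904 -1.815
vertex -1.308 -2.066 -1.607
vertex -1.785 -2.341 -1.623
endloop
endfacet
facet normal -0.967 -0.113 -0.227
outer loop
vertex -1.791 -1.904 -1.815
vertex -1.785 -2.341 -1.623
vertex -2.074 -1.471 -0.822
endloop
endfacet
facet normal -0.967 -0.113 -0.227
outer loop
vertex -2.074 -1.471 -0.822
vertex -1.785 -2.341 -1.623
vertex -2.068 -1.908 -0.63
endloop
endfacet
facet normal -0.254 0.386 0.887
outer loop
vertex -2.074 -1.471 -0.822
vertex -2.068 -1.908 -0.63
vertex -1.592 -1.634 -0.613
endloop
endfacet
facet normal 0.252 -0.386 -0.887
outer loop
vertex -1.785 -2.341 -1.623
vertex -1.308 -2.066 -1.607
vertex -1.42 -2.571 -1.419
endloop
endfacet
facet normal -0.593 -0.786 0.174
outer loop
vertex -1.785 -2.341 -1.623
vertex -1.42 -2.571 -1.419
vertex -2.068 -1.908 -0.63
endloop
endfacet
facet normal -0.594 -0.786 0.173
outer loop
vertex -2.068 -1.908 -0.63
vertex -1.42 -2.571 -1.419
vertex -1.704 -2.138 -0.425
endloop
endfacet
facet normal -0.254 0.387 0.886
outer loop
vertex -2.068 -1.908 -0.63
vertex -1.704 -2.138 -0.425
vertex -1.592 -1.634 -0.613
endloop
endfacet
facet normal 0.254 -0.386 -0.887
outer loop
vertex -1.42 -2.571 -1.419
vertex -1.308 -2.066 -1.607
vertex -0.971 -2.421 -1.356
endloop
endfacet
facet normal 0.228 -0.867 0.443
outer loop
vertex -1.42 -2.571 -1.419
vertex -0.971 -2.421 -1.356
vertex -1.704 -2.138 -0.425
endloop
endfacet
facet normal 0.226 -0.868 0.442
outer loop
vertex -1.704 -2.138 -0.425
vertex -0.971 -2.421 -1.356
vertex -1.255 -1.989 -0.362
endloop
endfacet
facet normal -0.253 0.387 0.887
outer loop
vertex -1.704 -2.138 -0.425
vertex -1.255 -1.989 -0.362
vertex -1.592 -1.634 -0.613
endloop
endfacet
facet normal 0.253 -0.386 -0.887
outer loop
vertex -0.971 -2.421 -1.356
vertex -1.308 -2.066 -1.607
vertex -0.776 -2.004 -1.482
endloop
endfacet
facet normal 0.877 -0.296 0.379
outer loop
vertex -0.971 -2.421 -1.356
vertex -0.776 -2.004 -1.482
vertex -1.255 -1.989 -0.362
endloop
endfacet
facet normal 0.877 -0.295 0.379
outer loop
vertex -1.255 -1.989 -0.362
vertex -0.776 -2.004 -1.482
vertex -1.06 -1.572 -0.489
endloop
endfacet
facet normal -0.252 0.388 0.887
outer loop
vertex -1.255 -1.989 -0.362
vertex -1.06 -1.572 -0.489
vertex -1.592 -1.634 -0.613
endloop
endfacet

endsolid


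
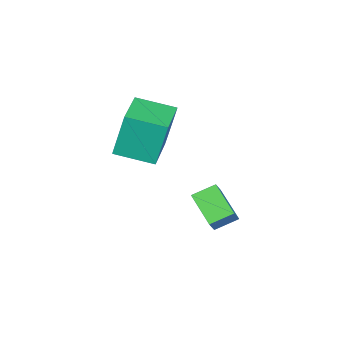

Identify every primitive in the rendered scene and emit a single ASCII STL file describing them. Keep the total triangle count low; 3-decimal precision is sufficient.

solid 
facet normal -0.611 -0.021 -0.791
outer loop
vertex 2.757 -1.781 -1.361
vertex 2.163 -1.035 -0.922
vertex 3.638 -0.663 -2.07
endloop
endfacet
facet normal 0.566 -0.711 -0.418
outer loop
vertex 4.157 -0.645 -1.398
vertex 2.757 -1.781 -1.361
vertex 3.638 -0.663 -2.07
endloop
endfacet
facet normal -0.611 -0.021 -0.791
outer loop
vertex 3.638 -0.663 -2.07
vertex 2.163 -1.035 -0.922
vertex 3.044 0.083 -1.631
endloop
endfacet
facet normal 0.553 0.703 -0.446
outer loop
vertex 3.044 0.083 -1.631
vertex 4.157 -0.645 -1.398
vertex 3.638 -0.663 -2.07
endloop
endfacet
facet normal -0.553 -0.703 0.446
outer loop
vertex 2.757 -1.781 -1.361
vertex 2.682 -1.017 -0.25
vertex 2.163 -1.035 -0.922
endloop
endfacet
facet normal 0.566 -0.711 -0.418
outer loop
vertex 3.276 -1.763 -0.689
vertex 2.757 -1.781 -1.361
vertex 4.157 -0.645 -1.398
endloop
endfacet
facet normal -0.553 -0.703 0.446
outer loop
vertex 3.276 -1.763 -0.689
vertex 2.682 -1.017 -0.25
vertex 2.757 -1.781 -1.361
endloop
endfacet
facet normal -0.566 0.711 0.418
outer loop
vertex 2.163 -1.035 -0.922
vertex 2.682 -1.017 -0.25
vertex 3.044 0.083 -1.631
endloop
endfacet
facet normal 0.553 0.703 -0.446
outer loop
vertex 3.563 0.101 -0.959
vertex 4.157 -0.645 -1.398
vertex 3.044 0.083 -1.631
endloop
endfacet
facet normal -0.566 0.711 0.418
outer loop
vertex 3.044 0.083 -1.631
vertex 2.682 -1.017 -0.25
vertex 3.563 0.101 -0.959
endloop
endfacet
facet normal 0.611 0.021 0.791
outer loop
vertex 3.563 0.101 -0.959
vertex 3.276 -1.763 -0.689
vertex 4.157 -0.645 -1.398
endloop
endfacet
facet normal 0.611 0.021 0.791
outer loop
vertex 2.682 -1.017 -0.25
vertex 3.276 -1.763 -0.689
vertex 3.563 0.101 -0.959
endloop
endfacet
facet normal -0.969 -0.235 -0.076
outer loop
vertex 3.076 -4.125 3.957
vertex 2.725 -2.564 3.597
vertex 3.323 -4.516 2.021
endloop
endfacet
facet normal 0.214 -0.952 0.220
outer loop
vertex 5.135 -4.076 2.163
vertex 3.076 -4.125 3.957
vertex 3.323 -4.516 2.021
endloop
endfacet
facet normal -0.969 -0.235 -0.076
outer loop
vertex 3.323 -4.516 2.021
vertex 2.725 -2.564 3.597
vertex 2.972 -2.955 1.661
endloop
endfacet
facet normal 0.124 -0.196 -0.973
outer loop
vertex 2.972 -2.955 1.661
vertex 5.135 -4.076 2.163
vertex 3.323 -4.516 2.021
endloop
endfacet
facet normal -0.124 0.196 0.973
outer loop
vertex 3.076 -4.125 3.957
vertex 4.537 -2.124 3.739
vertex 2.725 -2.564 3.597
endloop
endfacet
facet normal 0.214 -0.952 0.220
outer loop
vertex 4.888 -3.685 4.099
vertex 3.076 -4.125 3.957
vertex 5.135 -4.076 2.163
endloop
endfacet
facet normal -0.124 0.196 0.973
outer loop
vertex 4.888 -3.685 4.099
vertex 4.537 -2.124 3.739
vertex 3.076 -4.125 3.957
endloop
endfacet
facet normal -0.214 0.952 -0.220
outer loop
vertex 2.725 -2.564 3.597
vertex 4.537 -2.124 3.739
vertex 2.972 -2.955 1.661
endloop
endfacet
facet normal 0.124 -0.196 -0.973
outer loop
vertex 4.784 -2.515 1.803
vertex 5.135 -4.076 2.163
vertex 2.972 -2.955 1.661
endloop
endfacet
facet normal -0.214 0.952 -0.220
outer loop
vertex 2.972 -2.955 1.661
vertex 4.537 -2.124 3.739
vertex 4.784 -2.515 1.803
endloop
endfacet
facet normal 0.969 0.235 0.076
outer loop
vertex 4.784 -2.515 1.803
vertex 4.888 -3.685 4.099
vertex 5.135 -4.076 2.163
endloop
endfacet
facet normal 0.969 0.235 0.076
outer loop
vertex 4.537 -2.124 3.739
vertex 4.888 -3.685 4.099
vertex 4.784 -2.515 1.803
endloop
endfacet

endsolid
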